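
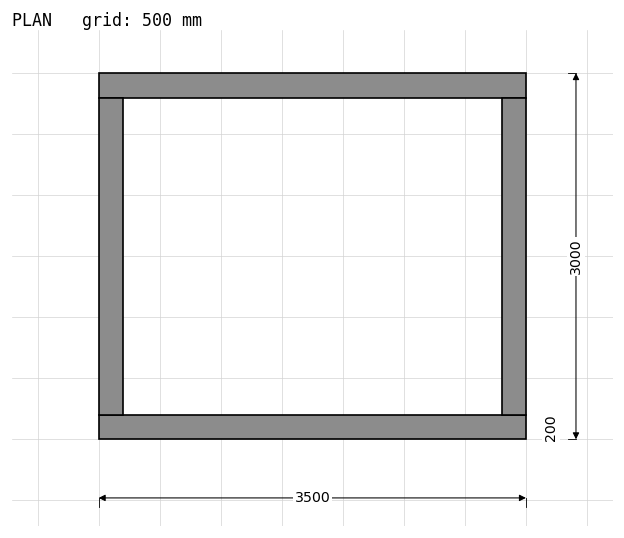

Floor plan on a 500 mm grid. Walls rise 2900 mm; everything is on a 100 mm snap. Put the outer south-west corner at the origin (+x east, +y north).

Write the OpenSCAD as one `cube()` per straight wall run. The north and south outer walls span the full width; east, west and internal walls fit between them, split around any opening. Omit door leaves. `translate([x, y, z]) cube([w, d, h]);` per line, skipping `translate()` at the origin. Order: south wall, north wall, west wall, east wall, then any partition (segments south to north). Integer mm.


cube([3500, 200, 2900]);
translate([0, 2800, 0]) cube([3500, 200, 2900]);
translate([0, 200, 0]) cube([200, 2600, 2900]);
translate([3300, 200, 0]) cube([200, 2600, 2900]);


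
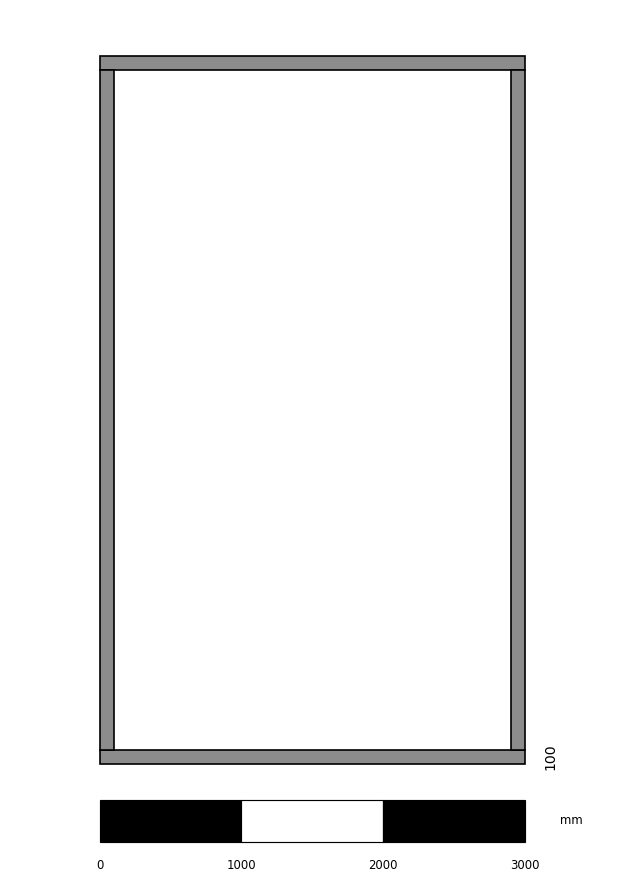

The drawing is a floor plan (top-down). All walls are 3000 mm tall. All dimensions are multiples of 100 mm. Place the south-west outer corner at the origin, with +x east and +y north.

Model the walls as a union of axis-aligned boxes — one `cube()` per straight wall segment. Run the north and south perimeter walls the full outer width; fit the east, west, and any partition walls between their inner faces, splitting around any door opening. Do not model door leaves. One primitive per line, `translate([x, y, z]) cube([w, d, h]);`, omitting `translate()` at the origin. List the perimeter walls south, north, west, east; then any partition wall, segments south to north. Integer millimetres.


cube([3000, 100, 3000]);
translate([0, 4900, 0]) cube([3000, 100, 3000]);
translate([0, 100, 0]) cube([100, 4800, 3000]);
translate([2900, 100, 0]) cube([100, 4800, 3000]);


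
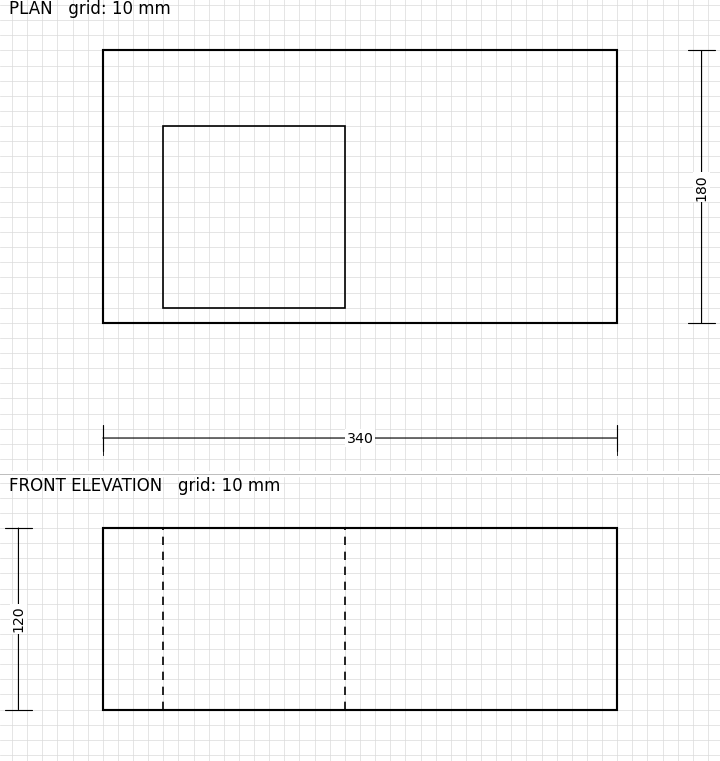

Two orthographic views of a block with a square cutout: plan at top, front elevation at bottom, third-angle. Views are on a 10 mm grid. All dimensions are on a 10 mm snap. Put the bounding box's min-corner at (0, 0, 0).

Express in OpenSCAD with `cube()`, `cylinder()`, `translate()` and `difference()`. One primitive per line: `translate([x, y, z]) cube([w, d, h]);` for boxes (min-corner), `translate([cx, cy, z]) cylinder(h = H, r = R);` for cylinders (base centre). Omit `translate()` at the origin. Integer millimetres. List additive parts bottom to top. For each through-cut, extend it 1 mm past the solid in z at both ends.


difference() {
  cube([340, 180, 120]);
  translate([40, 10, -1]) cube([120, 120, 122]);
}


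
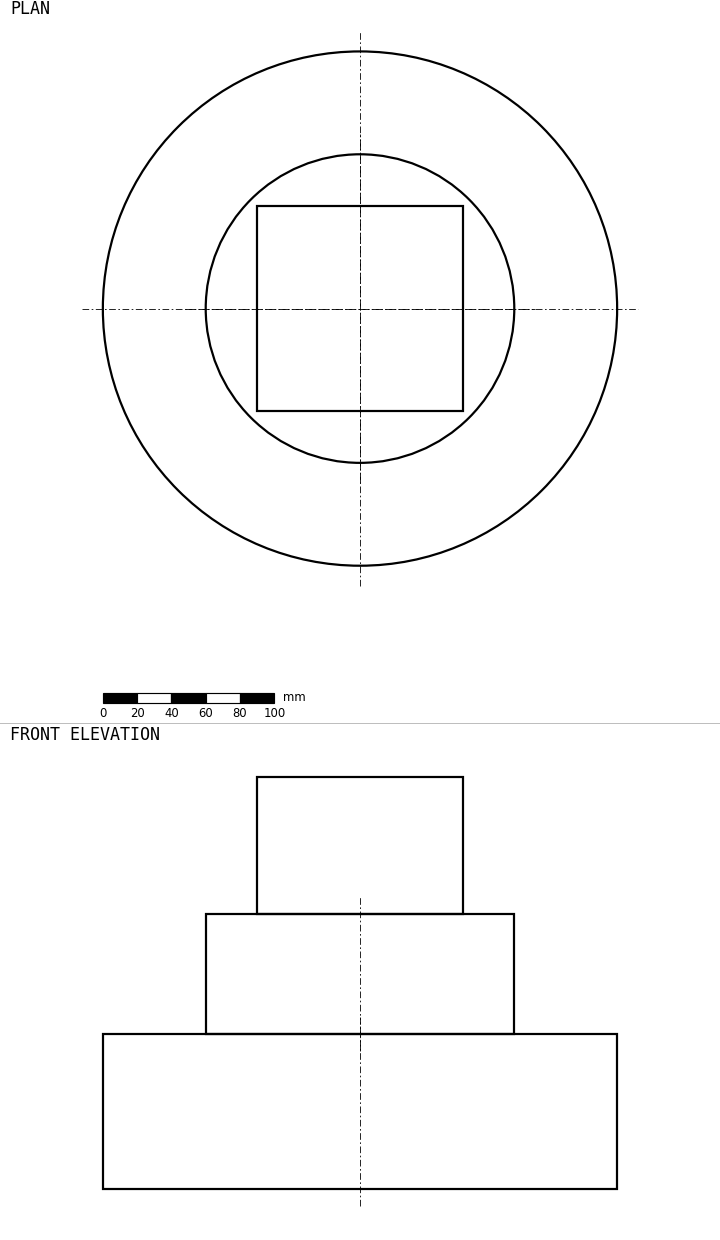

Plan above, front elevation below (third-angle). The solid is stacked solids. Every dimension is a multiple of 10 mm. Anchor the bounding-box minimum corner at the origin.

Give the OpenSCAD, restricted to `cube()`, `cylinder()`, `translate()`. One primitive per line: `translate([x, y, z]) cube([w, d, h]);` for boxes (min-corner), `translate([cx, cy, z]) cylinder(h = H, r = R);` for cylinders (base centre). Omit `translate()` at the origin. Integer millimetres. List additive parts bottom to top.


translate([150, 150, 0]) cylinder(h = 90, r = 150);
translate([150, 150, 90]) cylinder(h = 70, r = 90);
translate([90, 90, 160]) cube([120, 120, 80]);


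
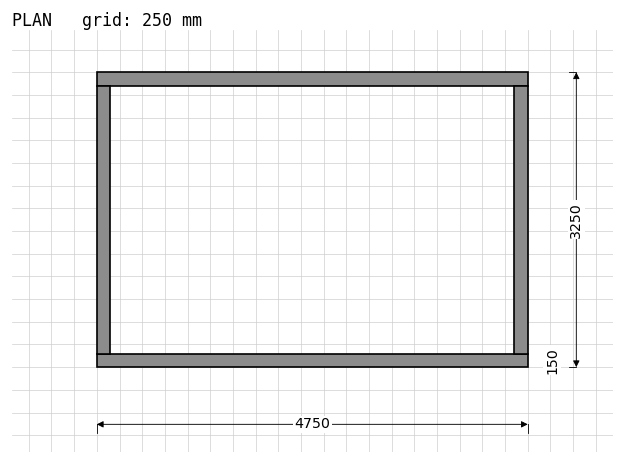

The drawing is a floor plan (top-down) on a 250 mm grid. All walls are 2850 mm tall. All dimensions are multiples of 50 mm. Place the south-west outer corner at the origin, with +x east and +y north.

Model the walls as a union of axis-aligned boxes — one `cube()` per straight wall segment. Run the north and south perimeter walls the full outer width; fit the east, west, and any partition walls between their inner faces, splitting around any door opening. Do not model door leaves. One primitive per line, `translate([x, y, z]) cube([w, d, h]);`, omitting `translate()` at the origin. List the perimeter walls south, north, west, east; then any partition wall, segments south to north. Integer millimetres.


cube([4750, 150, 2850]);
translate([0, 3100, 0]) cube([4750, 150, 2850]);
translate([0, 150, 0]) cube([150, 2950, 2850]);
translate([4600, 150, 0]) cube([150, 2950, 2850]);


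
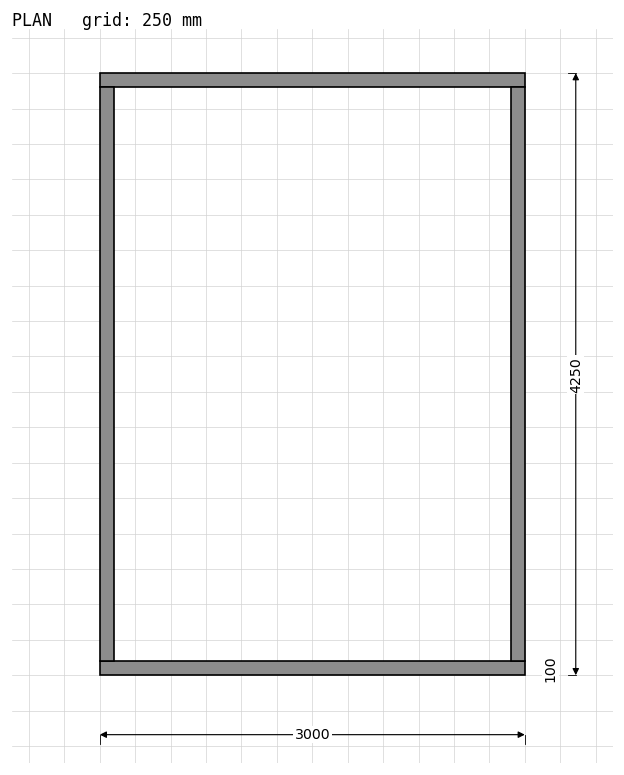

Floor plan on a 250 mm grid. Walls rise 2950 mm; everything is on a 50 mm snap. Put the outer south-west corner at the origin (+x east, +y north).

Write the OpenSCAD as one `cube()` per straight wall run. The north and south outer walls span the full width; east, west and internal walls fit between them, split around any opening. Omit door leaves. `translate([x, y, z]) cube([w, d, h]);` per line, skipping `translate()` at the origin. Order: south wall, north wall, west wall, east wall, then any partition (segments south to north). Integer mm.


cube([3000, 100, 2950]);
translate([0, 4150, 0]) cube([3000, 100, 2950]);
translate([0, 100, 0]) cube([100, 4050, 2950]);
translate([2900, 100, 0]) cube([100, 4050, 2950]);


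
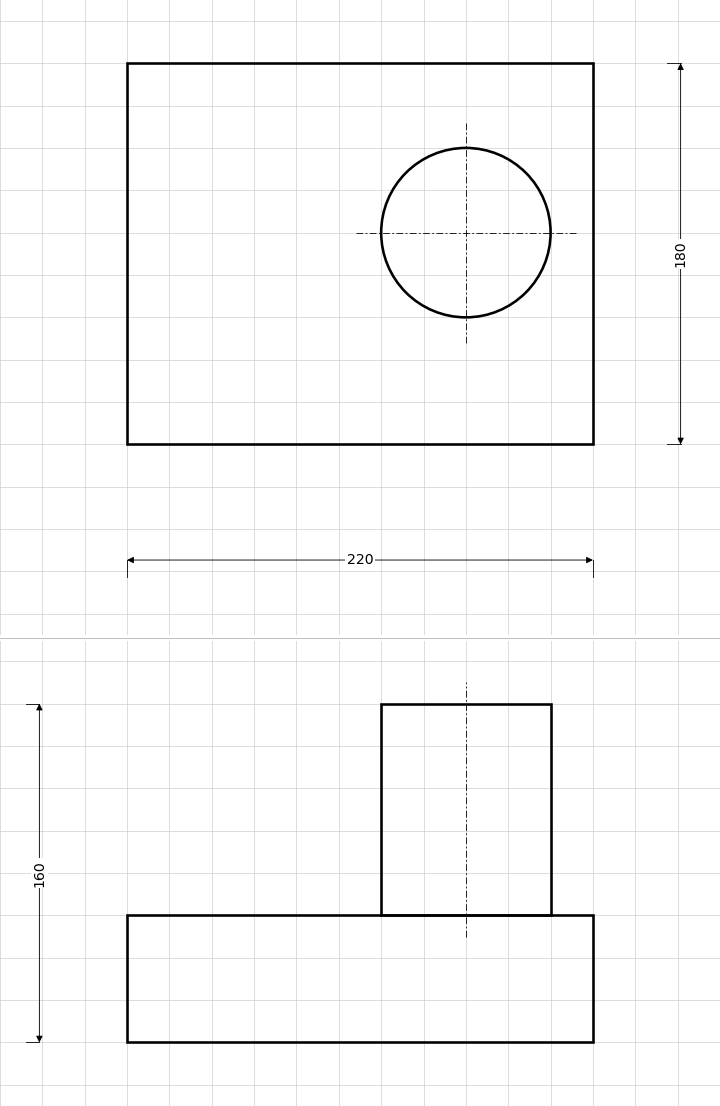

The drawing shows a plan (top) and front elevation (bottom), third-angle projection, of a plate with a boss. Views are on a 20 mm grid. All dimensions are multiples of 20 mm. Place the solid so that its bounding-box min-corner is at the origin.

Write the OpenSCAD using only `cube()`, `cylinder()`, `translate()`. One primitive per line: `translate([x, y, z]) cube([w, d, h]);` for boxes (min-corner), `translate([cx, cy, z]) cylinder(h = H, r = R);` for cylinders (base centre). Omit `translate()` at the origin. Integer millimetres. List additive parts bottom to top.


cube([220, 180, 60]);
translate([160, 100, 60]) cylinder(h = 100, r = 40);


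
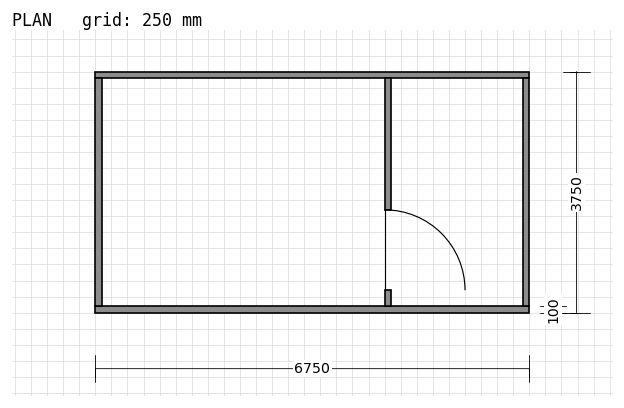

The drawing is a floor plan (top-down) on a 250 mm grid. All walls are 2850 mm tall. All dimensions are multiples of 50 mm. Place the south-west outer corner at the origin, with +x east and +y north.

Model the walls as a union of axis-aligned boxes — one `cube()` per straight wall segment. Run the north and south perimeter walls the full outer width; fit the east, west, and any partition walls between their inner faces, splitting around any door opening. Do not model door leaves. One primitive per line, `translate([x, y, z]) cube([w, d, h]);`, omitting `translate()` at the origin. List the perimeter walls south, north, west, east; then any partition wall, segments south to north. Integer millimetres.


cube([6750, 100, 2850]);
translate([0, 3650, 0]) cube([6750, 100, 2850]);
translate([0, 100, 0]) cube([100, 3550, 2850]);
translate([6650, 100, 0]) cube([100, 3550, 2850]);
translate([4500, 100, 0]) cube([100, 250, 2850]);
translate([4500, 1600, 0]) cube([100, 2050, 2850]);


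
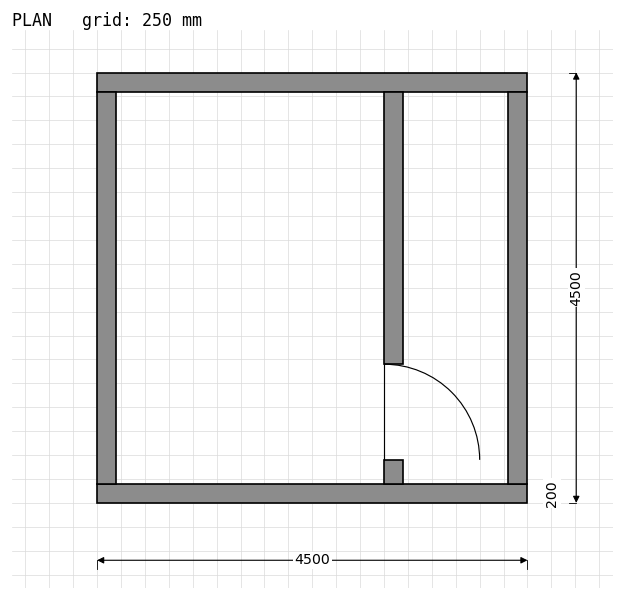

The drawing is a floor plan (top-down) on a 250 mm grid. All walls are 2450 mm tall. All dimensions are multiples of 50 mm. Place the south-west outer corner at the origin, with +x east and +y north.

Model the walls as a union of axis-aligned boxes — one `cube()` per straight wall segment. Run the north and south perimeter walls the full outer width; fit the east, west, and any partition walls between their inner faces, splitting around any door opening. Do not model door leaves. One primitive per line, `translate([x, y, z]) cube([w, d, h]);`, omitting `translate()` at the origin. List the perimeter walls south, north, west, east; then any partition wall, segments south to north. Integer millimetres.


cube([4500, 200, 2450]);
translate([0, 4300, 0]) cube([4500, 200, 2450]);
translate([0, 200, 0]) cube([200, 4100, 2450]);
translate([4300, 200, 0]) cube([200, 4100, 2450]);
translate([3000, 200, 0]) cube([200, 250, 2450]);
translate([3000, 1450, 0]) cube([200, 2850, 2450]);


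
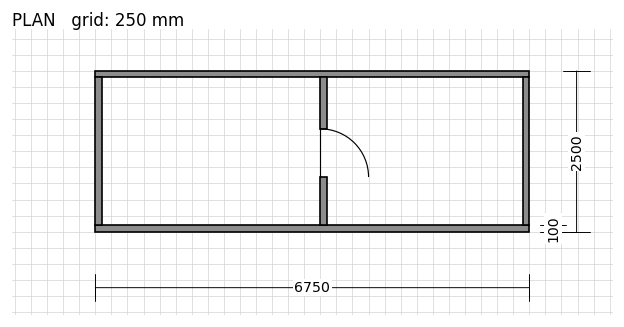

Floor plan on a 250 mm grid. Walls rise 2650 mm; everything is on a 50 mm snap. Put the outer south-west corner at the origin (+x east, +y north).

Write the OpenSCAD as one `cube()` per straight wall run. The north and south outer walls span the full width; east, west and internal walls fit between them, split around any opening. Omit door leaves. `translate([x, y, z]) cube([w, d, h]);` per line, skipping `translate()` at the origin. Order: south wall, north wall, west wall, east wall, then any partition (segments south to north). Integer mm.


cube([6750, 100, 2650]);
translate([0, 2400, 0]) cube([6750, 100, 2650]);
translate([0, 100, 0]) cube([100, 2300, 2650]);
translate([6650, 100, 0]) cube([100, 2300, 2650]);
translate([3500, 100, 0]) cube([100, 750, 2650]);
translate([3500, 1600, 0]) cube([100, 800, 2650]);


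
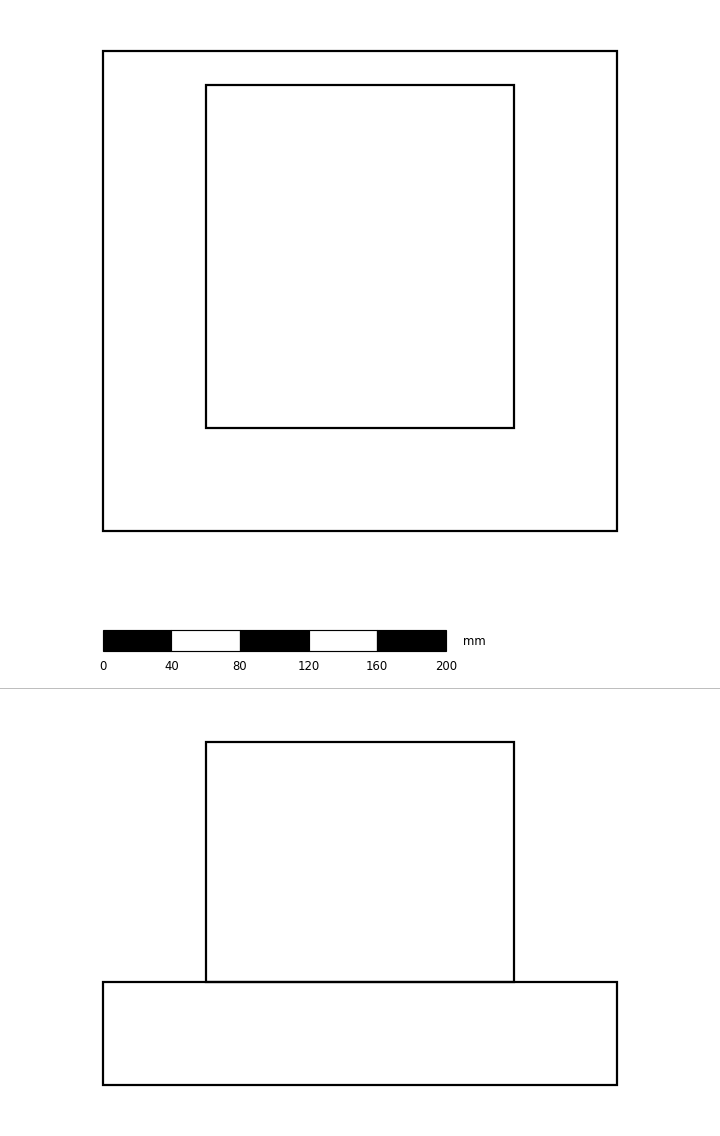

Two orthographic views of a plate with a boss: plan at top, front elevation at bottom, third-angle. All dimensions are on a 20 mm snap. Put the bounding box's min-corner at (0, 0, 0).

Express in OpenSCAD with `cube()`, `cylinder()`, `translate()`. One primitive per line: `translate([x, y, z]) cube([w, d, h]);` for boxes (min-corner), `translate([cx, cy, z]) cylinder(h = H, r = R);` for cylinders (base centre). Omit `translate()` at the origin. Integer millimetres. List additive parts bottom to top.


cube([300, 280, 60]);
translate([60, 60, 60]) cube([180, 200, 140]);


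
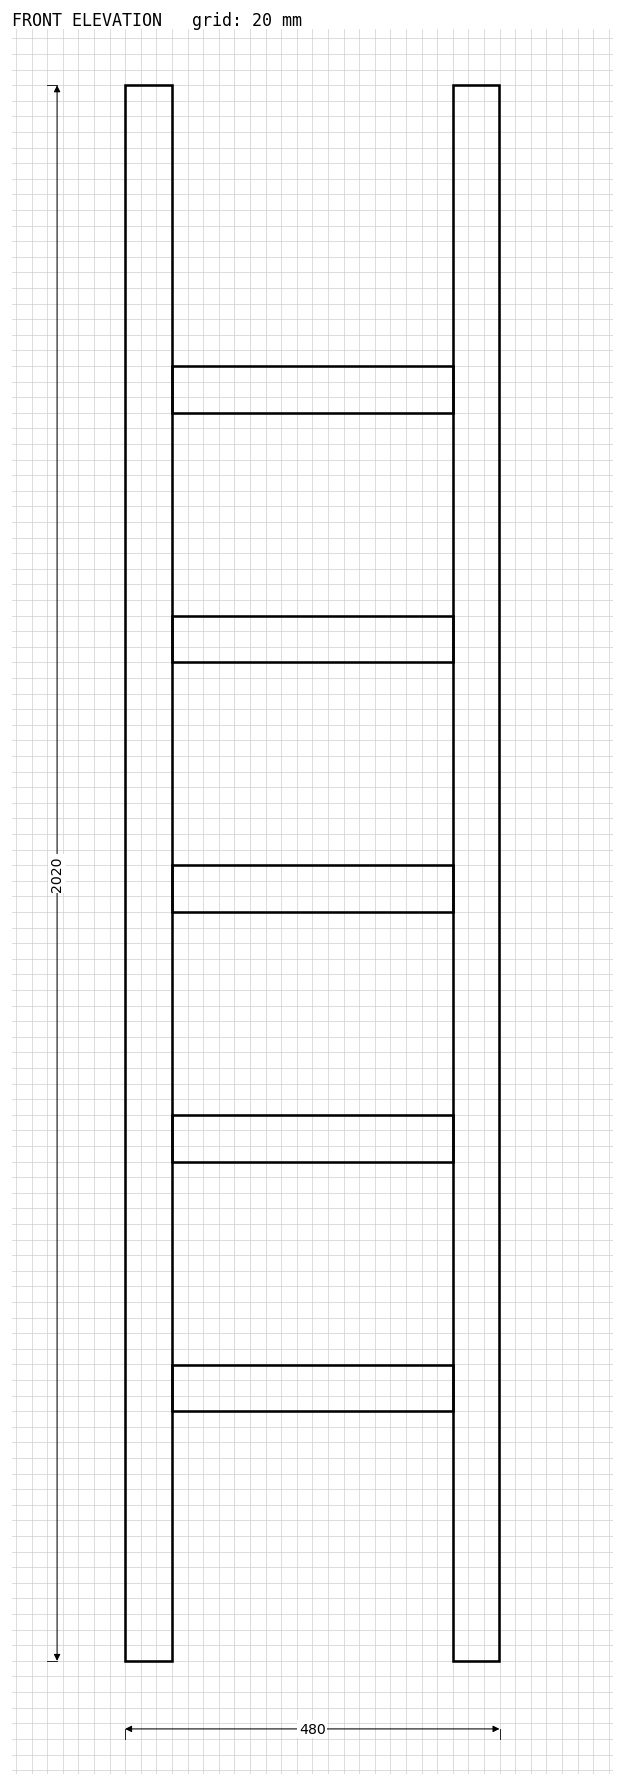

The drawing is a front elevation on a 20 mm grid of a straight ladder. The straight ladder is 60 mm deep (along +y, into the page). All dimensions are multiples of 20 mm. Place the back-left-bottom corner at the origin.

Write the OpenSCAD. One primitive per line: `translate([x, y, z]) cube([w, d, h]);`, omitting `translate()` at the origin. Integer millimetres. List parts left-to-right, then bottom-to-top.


cube([60, 60, 2020]);
translate([60, 0, 320]) cube([360, 60, 60]);
translate([60, 0, 640]) cube([360, 60, 60]);
translate([60, 0, 960]) cube([360, 60, 60]);
translate([60, 0, 1280]) cube([360, 60, 60]);
translate([60, 0, 1600]) cube([360, 60, 60]);
translate([420, 0, 0]) cube([60, 60, 2020]);


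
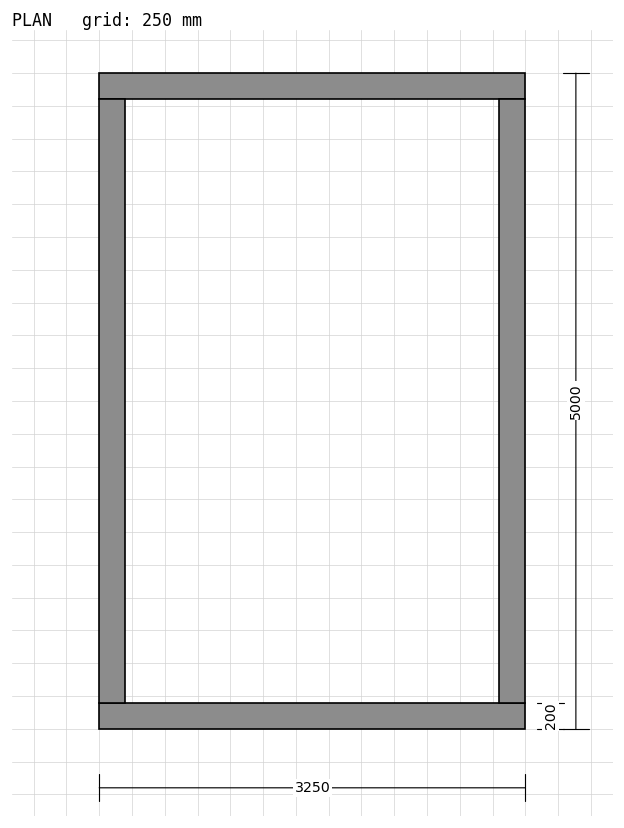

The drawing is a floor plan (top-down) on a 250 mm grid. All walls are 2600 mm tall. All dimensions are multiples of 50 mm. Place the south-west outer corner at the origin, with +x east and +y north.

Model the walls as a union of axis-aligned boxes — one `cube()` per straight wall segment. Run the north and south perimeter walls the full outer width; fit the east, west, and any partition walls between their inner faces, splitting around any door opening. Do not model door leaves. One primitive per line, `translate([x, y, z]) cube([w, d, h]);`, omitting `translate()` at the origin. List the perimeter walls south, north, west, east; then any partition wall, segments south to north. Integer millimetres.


cube([3250, 200, 2600]);
translate([0, 4800, 0]) cube([3250, 200, 2600]);
translate([0, 200, 0]) cube([200, 4600, 2600]);
translate([3050, 200, 0]) cube([200, 4600, 2600]);


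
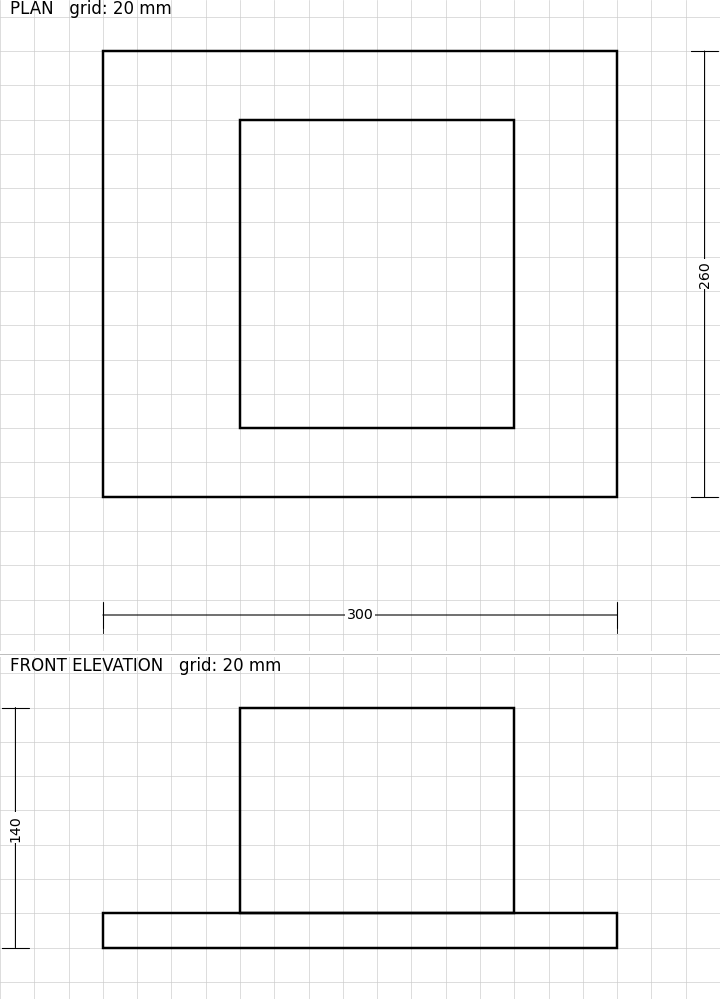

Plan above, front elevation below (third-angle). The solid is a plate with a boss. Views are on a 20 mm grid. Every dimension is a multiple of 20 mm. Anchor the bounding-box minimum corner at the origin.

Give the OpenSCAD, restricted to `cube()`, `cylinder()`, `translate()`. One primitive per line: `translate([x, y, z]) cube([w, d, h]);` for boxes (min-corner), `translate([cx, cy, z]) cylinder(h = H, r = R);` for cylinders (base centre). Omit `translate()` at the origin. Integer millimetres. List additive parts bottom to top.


cube([300, 260, 20]);
translate([80, 40, 20]) cube([160, 180, 120]);


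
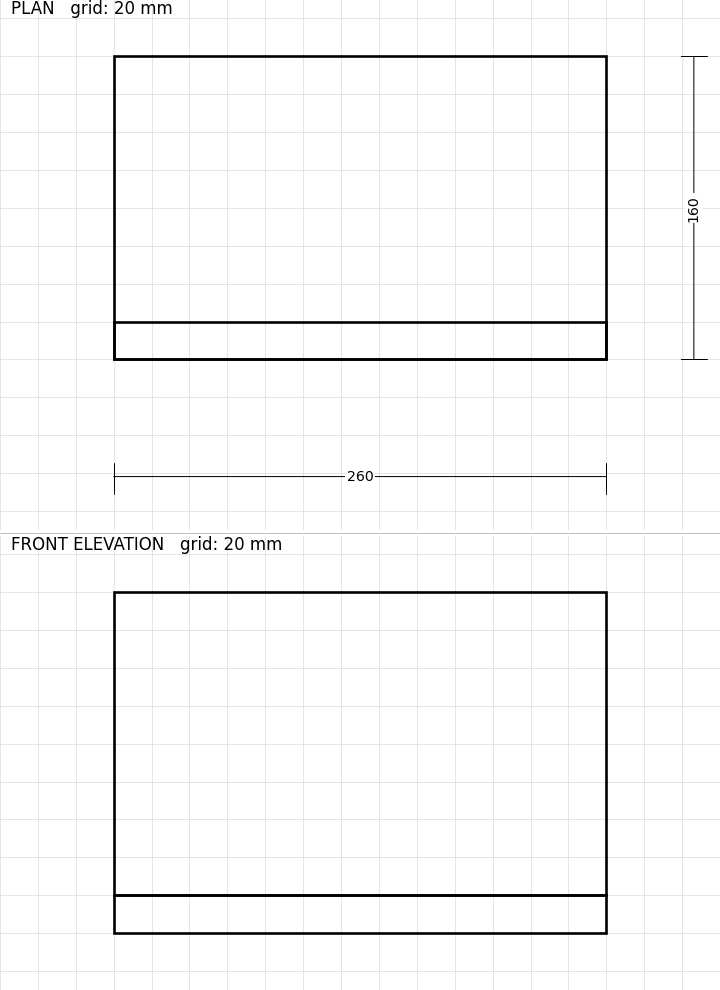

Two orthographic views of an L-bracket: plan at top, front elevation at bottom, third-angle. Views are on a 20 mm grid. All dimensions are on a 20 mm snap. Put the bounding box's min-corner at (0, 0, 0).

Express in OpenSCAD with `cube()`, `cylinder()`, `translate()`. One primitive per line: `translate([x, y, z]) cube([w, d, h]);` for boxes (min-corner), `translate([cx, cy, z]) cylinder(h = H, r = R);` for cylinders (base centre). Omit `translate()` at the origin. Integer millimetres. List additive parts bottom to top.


cube([260, 160, 20]);
translate([0, 0, 20]) cube([260, 20, 160]);


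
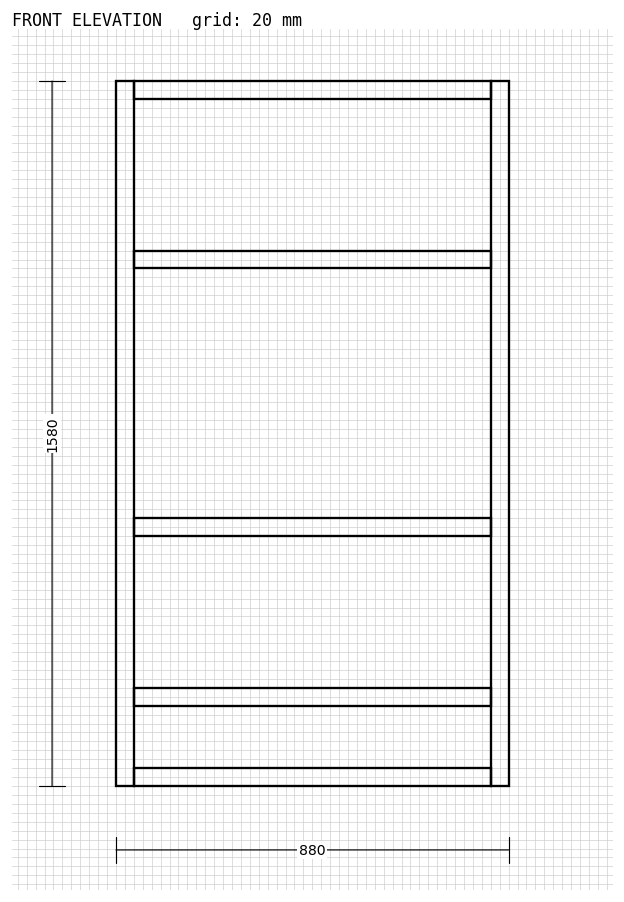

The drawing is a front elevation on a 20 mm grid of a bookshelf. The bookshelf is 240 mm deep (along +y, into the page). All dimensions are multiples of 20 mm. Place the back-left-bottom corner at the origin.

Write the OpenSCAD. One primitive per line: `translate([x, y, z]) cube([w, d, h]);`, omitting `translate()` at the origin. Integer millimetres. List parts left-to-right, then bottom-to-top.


cube([40, 240, 1580]);
translate([40, 0, 0]) cube([800, 240, 40]);
translate([40, 0, 180]) cube([800, 240, 40]);
translate([40, 0, 560]) cube([800, 240, 40]);
translate([40, 0, 1160]) cube([800, 240, 40]);
translate([40, 0, 1540]) cube([800, 240, 40]);
translate([840, 0, 0]) cube([40, 240, 1580]);


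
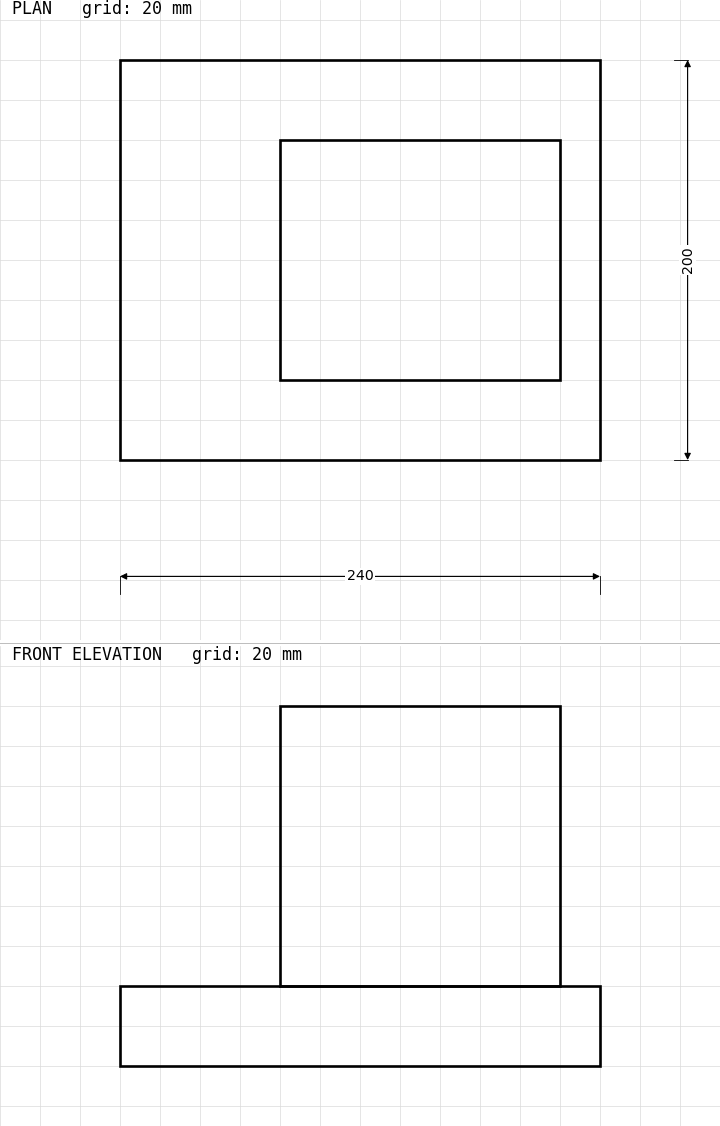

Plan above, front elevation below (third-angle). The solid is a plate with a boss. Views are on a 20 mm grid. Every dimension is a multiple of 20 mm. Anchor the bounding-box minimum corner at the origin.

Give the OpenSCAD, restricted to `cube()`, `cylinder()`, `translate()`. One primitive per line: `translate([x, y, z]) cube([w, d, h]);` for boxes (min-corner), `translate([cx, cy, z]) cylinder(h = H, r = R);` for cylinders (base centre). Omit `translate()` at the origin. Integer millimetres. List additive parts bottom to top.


cube([240, 200, 40]);
translate([80, 40, 40]) cube([140, 120, 140]);


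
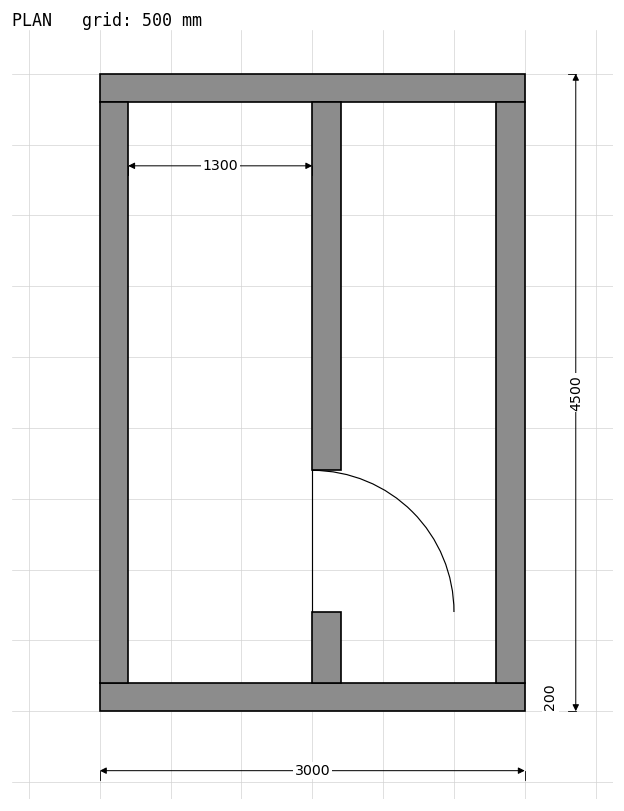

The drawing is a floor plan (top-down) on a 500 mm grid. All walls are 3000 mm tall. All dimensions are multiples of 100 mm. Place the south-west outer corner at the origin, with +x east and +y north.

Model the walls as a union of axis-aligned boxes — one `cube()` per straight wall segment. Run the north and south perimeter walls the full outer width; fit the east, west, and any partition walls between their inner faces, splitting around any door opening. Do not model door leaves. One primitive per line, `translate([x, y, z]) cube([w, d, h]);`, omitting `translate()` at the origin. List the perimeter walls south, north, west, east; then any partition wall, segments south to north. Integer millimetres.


cube([3000, 200, 3000]);
translate([0, 4300, 0]) cube([3000, 200, 3000]);
translate([0, 200, 0]) cube([200, 4100, 3000]);
translate([2800, 200, 0]) cube([200, 4100, 3000]);
translate([1500, 200, 0]) cube([200, 500, 3000]);
translate([1500, 1700, 0]) cube([200, 2600, 3000]);


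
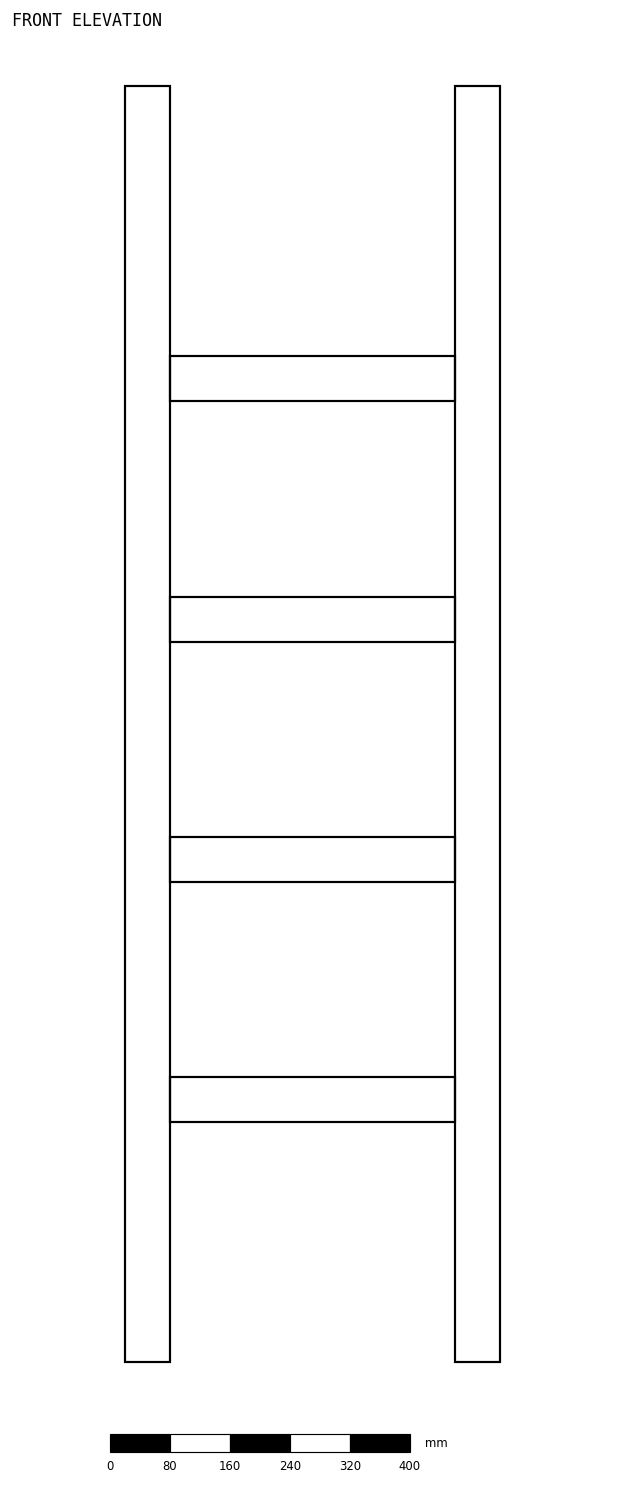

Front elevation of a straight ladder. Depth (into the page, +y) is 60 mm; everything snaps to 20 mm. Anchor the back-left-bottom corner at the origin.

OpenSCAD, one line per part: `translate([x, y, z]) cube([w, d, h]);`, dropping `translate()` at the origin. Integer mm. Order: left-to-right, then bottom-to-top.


cube([60, 60, 1700]);
translate([60, 0, 320]) cube([380, 60, 60]);
translate([60, 0, 640]) cube([380, 60, 60]);
translate([60, 0, 960]) cube([380, 60, 60]);
translate([60, 0, 1280]) cube([380, 60, 60]);
translate([440, 0, 0]) cube([60, 60, 1700]);


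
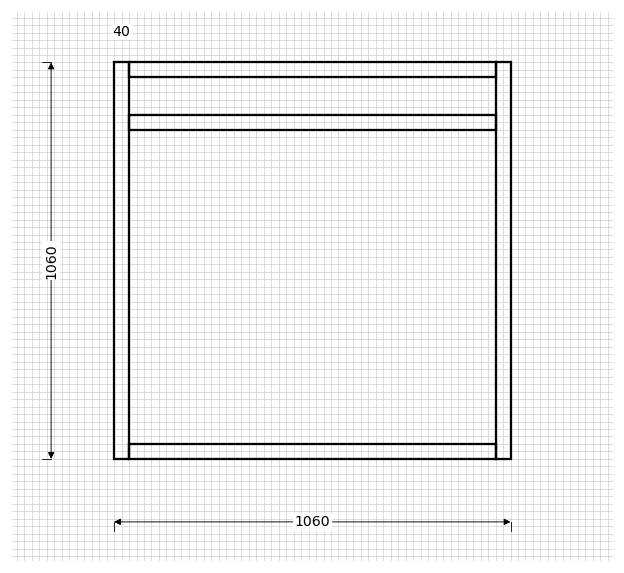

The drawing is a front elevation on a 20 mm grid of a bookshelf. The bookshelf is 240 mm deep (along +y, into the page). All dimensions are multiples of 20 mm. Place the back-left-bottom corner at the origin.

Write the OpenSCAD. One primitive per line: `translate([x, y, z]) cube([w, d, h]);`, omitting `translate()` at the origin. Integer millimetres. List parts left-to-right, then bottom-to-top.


cube([40, 240, 1060]);
translate([40, 0, 0]) cube([980, 240, 40]);
translate([40, 0, 880]) cube([980, 240, 40]);
translate([40, 0, 1020]) cube([980, 240, 40]);
translate([1020, 0, 0]) cube([40, 240, 1060]);


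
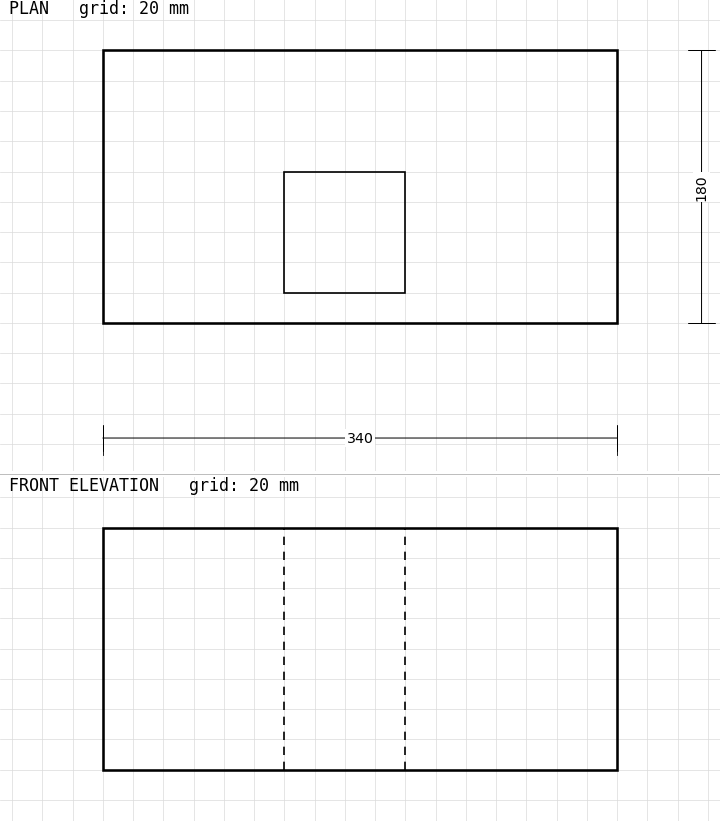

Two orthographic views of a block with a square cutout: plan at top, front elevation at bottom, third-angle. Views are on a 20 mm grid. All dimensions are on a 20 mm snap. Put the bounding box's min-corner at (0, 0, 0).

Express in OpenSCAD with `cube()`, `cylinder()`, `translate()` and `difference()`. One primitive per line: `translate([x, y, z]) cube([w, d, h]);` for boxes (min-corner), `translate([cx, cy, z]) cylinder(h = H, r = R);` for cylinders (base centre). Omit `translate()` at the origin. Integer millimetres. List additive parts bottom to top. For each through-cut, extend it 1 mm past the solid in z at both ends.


difference() {
  cube([340, 180, 160]);
  translate([120, 20, -1]) cube([80, 80, 162]);
}


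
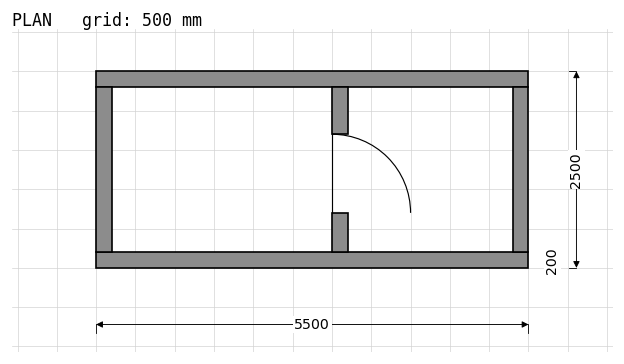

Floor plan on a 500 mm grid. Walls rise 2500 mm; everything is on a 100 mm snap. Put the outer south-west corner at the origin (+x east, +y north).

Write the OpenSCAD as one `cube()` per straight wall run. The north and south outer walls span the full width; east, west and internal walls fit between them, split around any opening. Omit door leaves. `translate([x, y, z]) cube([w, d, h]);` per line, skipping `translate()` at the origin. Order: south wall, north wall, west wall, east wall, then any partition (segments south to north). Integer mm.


cube([5500, 200, 2500]);
translate([0, 2300, 0]) cube([5500, 200, 2500]);
translate([0, 200, 0]) cube([200, 2100, 2500]);
translate([5300, 200, 0]) cube([200, 2100, 2500]);
translate([3000, 200, 0]) cube([200, 500, 2500]);
translate([3000, 1700, 0]) cube([200, 600, 2500]);


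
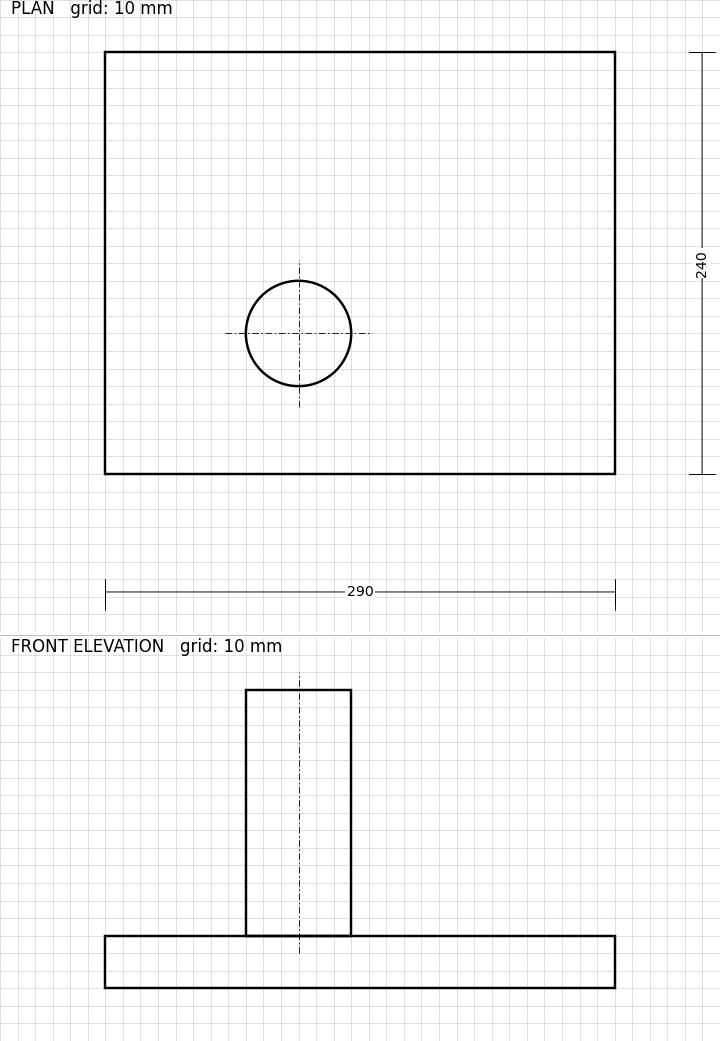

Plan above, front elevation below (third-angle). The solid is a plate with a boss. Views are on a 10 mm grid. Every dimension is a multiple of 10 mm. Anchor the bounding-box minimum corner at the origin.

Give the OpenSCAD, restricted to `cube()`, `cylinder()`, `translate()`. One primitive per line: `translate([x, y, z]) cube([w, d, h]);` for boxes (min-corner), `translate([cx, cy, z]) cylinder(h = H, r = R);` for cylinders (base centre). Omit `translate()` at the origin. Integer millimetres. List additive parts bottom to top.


cube([290, 240, 30]);
translate([110, 80, 30]) cylinder(h = 140, r = 30);


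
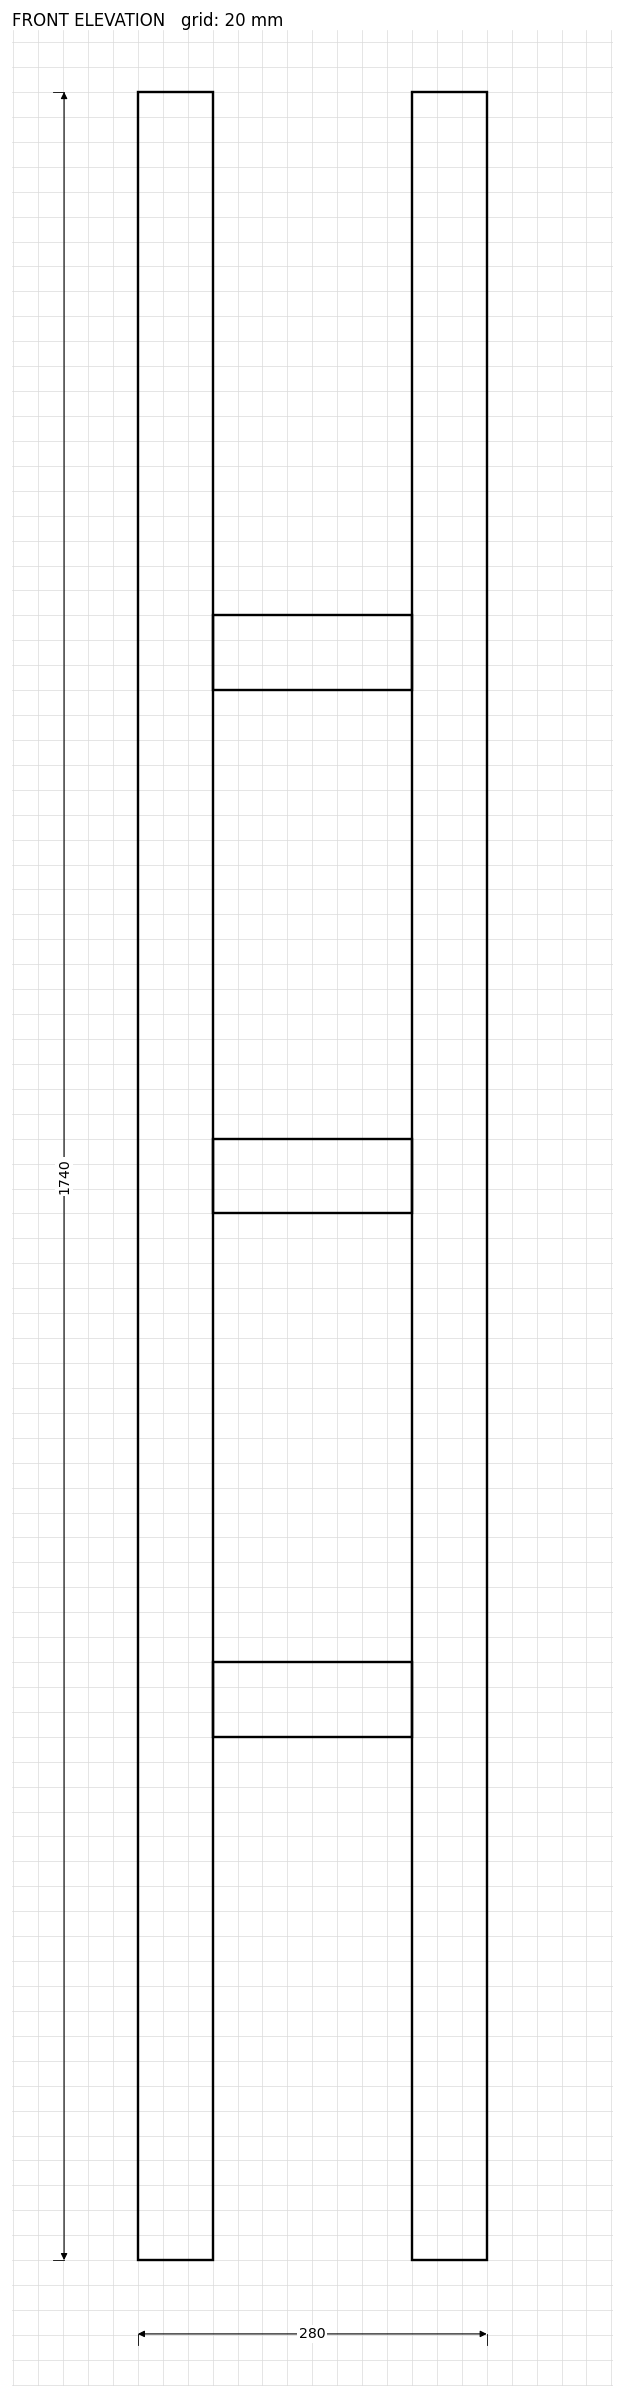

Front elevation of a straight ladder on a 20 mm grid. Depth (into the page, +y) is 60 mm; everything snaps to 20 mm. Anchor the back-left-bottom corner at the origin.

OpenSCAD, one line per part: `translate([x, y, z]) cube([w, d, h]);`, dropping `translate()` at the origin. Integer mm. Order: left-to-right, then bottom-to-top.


cube([60, 60, 1740]);
translate([60, 0, 420]) cube([160, 60, 60]);
translate([60, 0, 840]) cube([160, 60, 60]);
translate([60, 0, 1260]) cube([160, 60, 60]);
translate([220, 0, 0]) cube([60, 60, 1740]);


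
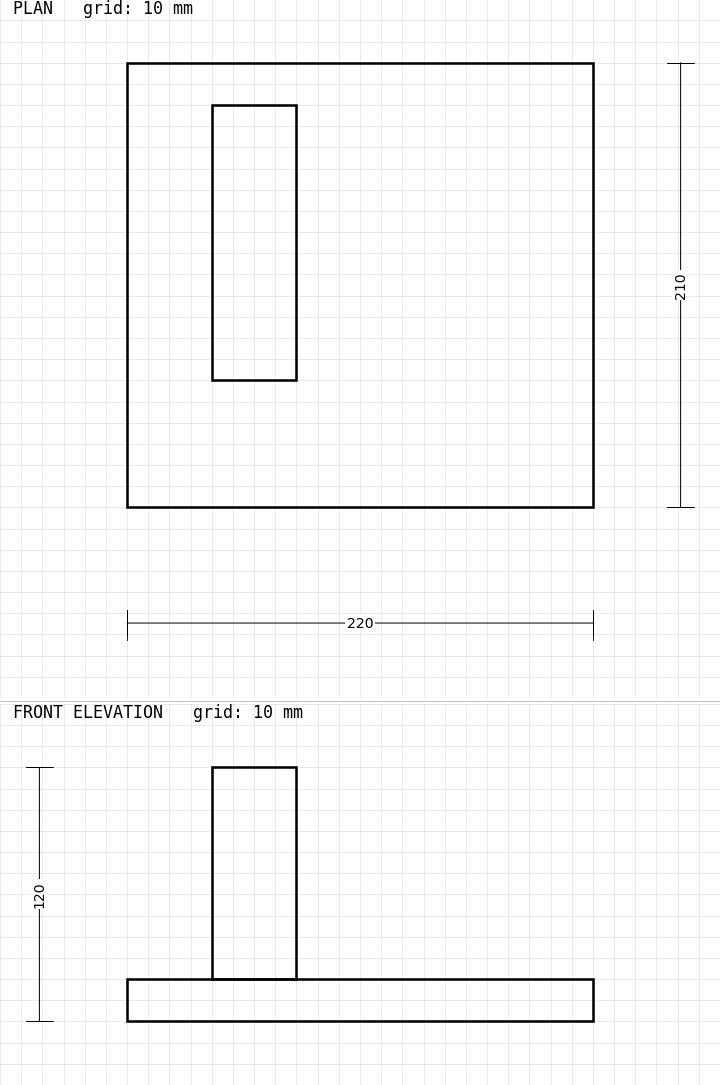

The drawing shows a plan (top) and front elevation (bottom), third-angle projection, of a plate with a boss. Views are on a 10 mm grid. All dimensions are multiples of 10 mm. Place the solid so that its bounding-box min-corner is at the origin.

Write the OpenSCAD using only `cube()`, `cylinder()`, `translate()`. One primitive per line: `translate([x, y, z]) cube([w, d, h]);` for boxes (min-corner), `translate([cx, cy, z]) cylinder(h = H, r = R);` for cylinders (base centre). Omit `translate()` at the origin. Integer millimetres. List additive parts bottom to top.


cube([220, 210, 20]);
translate([40, 60, 20]) cube([40, 130, 100]);


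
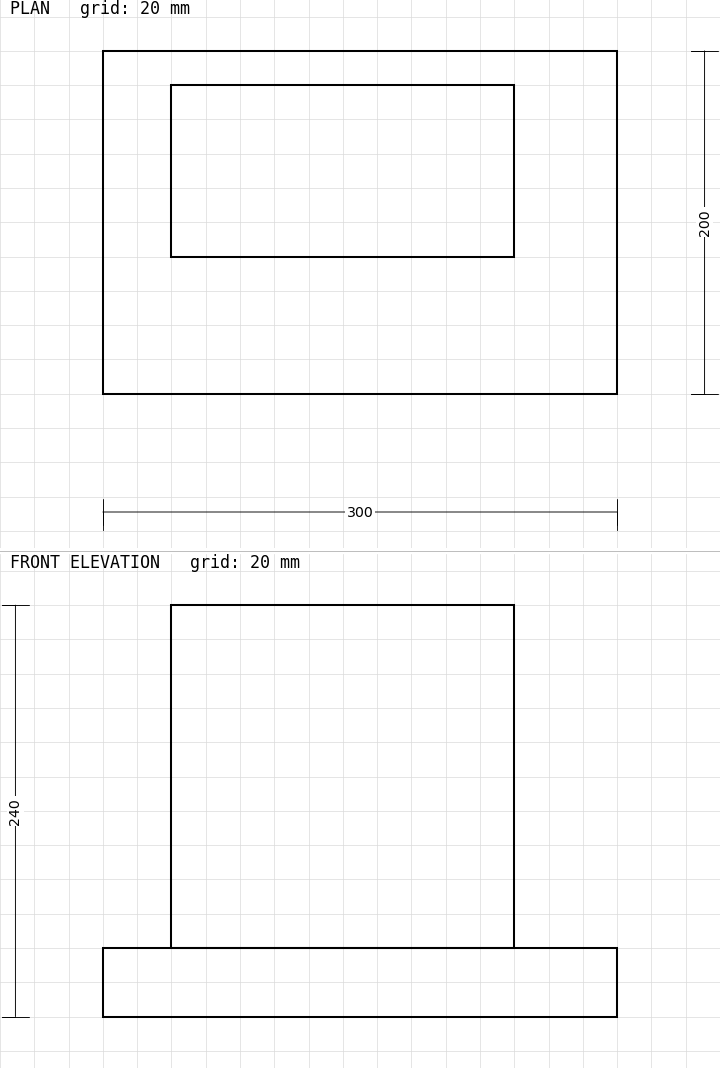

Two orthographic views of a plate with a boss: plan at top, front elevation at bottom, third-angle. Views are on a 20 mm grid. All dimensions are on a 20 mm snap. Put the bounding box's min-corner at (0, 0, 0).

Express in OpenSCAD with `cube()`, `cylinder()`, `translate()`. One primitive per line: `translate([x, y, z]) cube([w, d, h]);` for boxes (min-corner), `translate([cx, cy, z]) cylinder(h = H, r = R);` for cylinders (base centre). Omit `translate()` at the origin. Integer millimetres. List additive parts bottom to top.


cube([300, 200, 40]);
translate([40, 80, 40]) cube([200, 100, 200]);


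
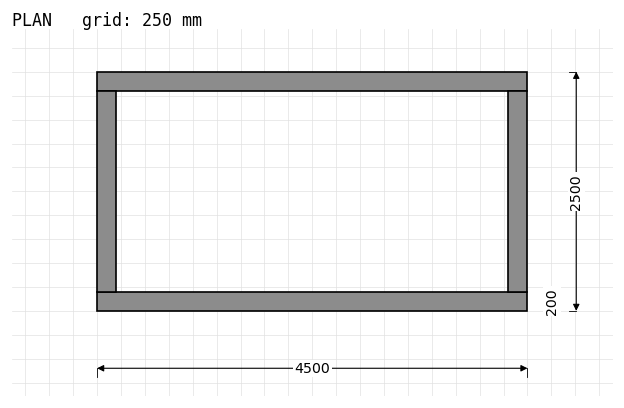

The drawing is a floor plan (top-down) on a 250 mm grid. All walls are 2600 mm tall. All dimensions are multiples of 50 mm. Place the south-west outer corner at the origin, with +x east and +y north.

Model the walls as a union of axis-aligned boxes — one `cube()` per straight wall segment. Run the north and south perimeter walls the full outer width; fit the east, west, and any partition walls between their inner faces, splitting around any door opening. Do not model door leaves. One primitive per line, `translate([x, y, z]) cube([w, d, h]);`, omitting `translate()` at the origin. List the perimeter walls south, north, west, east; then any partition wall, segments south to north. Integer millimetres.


cube([4500, 200, 2600]);
translate([0, 2300, 0]) cube([4500, 200, 2600]);
translate([0, 200, 0]) cube([200, 2100, 2600]);
translate([4300, 200, 0]) cube([200, 2100, 2600]);


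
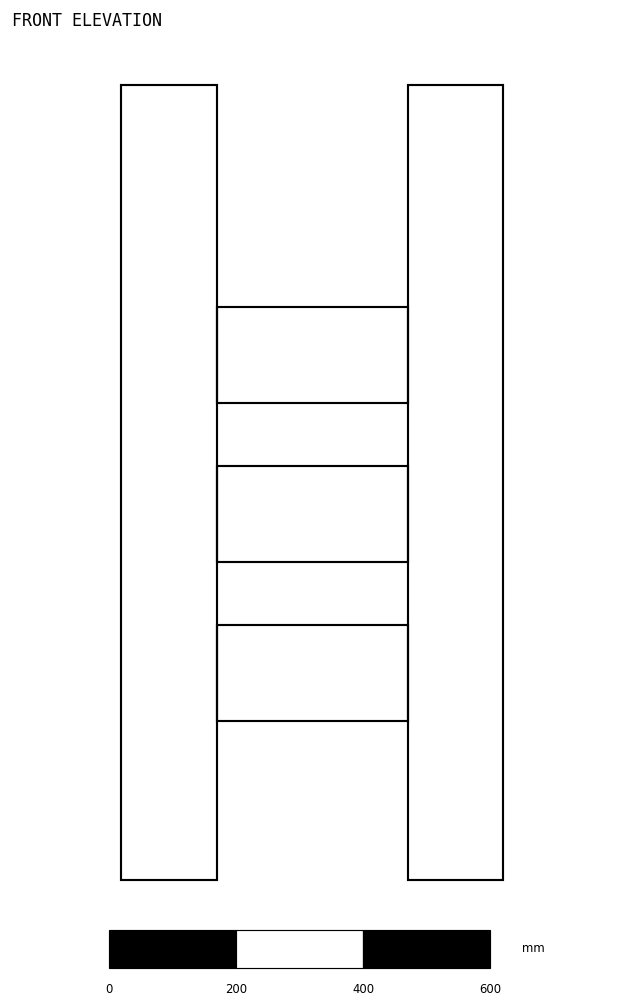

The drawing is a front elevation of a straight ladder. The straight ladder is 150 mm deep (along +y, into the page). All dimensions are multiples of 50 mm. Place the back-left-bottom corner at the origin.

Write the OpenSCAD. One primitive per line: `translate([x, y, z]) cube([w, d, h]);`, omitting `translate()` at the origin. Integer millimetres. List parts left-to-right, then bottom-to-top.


cube([150, 150, 1250]);
translate([150, 0, 250]) cube([300, 150, 150]);
translate([150, 0, 500]) cube([300, 150, 150]);
translate([150, 0, 750]) cube([300, 150, 150]);
translate([450, 0, 0]) cube([150, 150, 1250]);


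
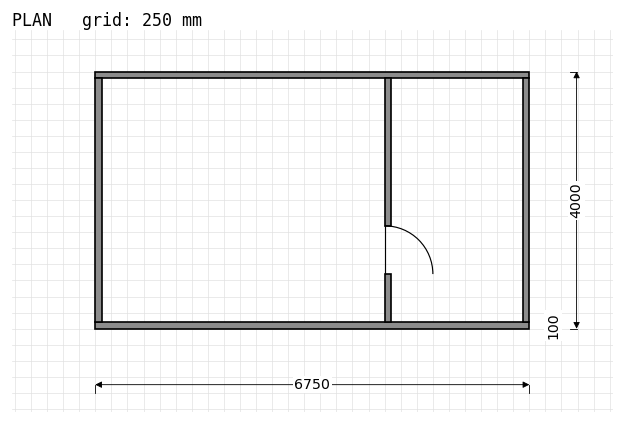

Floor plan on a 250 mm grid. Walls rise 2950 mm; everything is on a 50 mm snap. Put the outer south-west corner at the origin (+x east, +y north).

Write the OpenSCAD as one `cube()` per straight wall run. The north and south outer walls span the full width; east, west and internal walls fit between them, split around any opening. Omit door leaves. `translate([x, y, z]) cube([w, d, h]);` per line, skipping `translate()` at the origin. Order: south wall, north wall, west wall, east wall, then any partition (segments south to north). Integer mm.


cube([6750, 100, 2950]);
translate([0, 3900, 0]) cube([6750, 100, 2950]);
translate([0, 100, 0]) cube([100, 3800, 2950]);
translate([6650, 100, 0]) cube([100, 3800, 2950]);
translate([4500, 100, 0]) cube([100, 750, 2950]);
translate([4500, 1600, 0]) cube([100, 2300, 2950]);


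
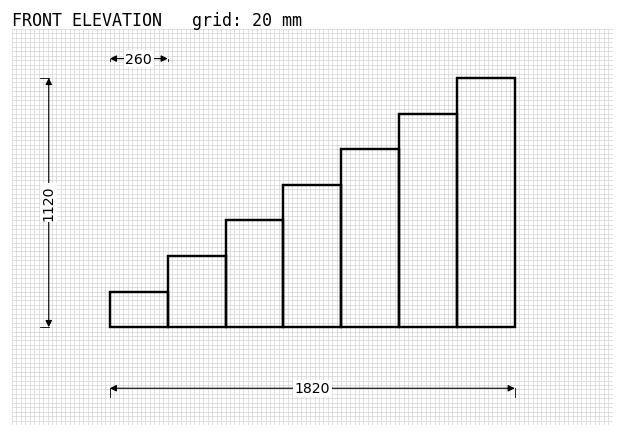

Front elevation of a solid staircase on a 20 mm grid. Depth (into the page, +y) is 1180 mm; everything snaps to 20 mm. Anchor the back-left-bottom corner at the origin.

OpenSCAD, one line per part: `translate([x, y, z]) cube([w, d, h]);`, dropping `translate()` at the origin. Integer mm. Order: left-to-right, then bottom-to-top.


cube([260, 1180, 160]);
translate([260, 0, 0]) cube([260, 1180, 320]);
translate([520, 0, 0]) cube([260, 1180, 480]);
translate([780, 0, 0]) cube([260, 1180, 640]);
translate([1040, 0, 0]) cube([260, 1180, 800]);
translate([1300, 0, 0]) cube([260, 1180, 960]);
translate([1560, 0, 0]) cube([260, 1180, 1120]);


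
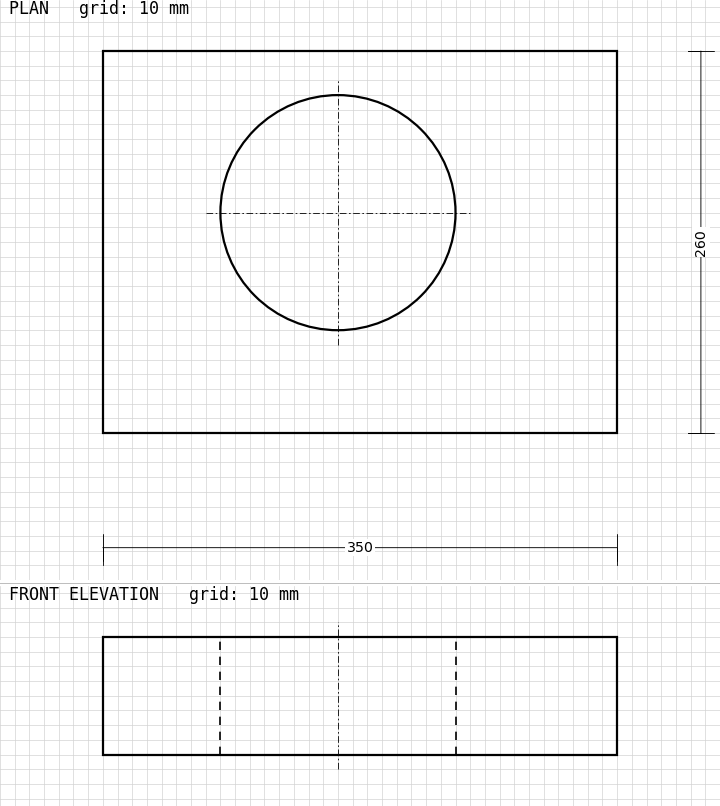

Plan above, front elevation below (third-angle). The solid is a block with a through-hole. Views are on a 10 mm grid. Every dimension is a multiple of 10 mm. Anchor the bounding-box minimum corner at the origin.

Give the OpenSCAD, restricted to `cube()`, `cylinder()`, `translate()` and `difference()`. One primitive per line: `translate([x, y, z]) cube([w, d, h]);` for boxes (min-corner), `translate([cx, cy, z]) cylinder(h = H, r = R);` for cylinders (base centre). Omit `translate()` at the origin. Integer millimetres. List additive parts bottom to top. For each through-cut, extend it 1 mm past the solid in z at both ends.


difference() {
  cube([350, 260, 80]);
  translate([160, 150, -1]) cylinder(h = 82, r = 80);
}


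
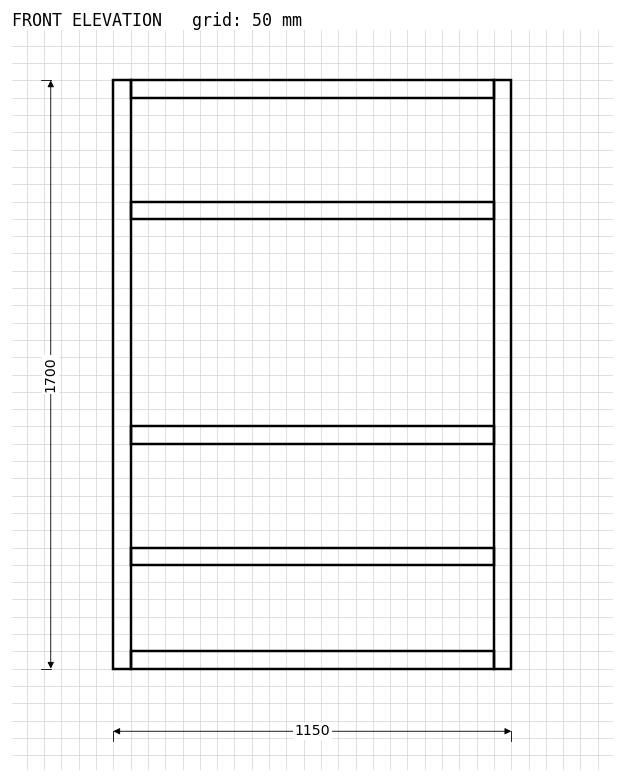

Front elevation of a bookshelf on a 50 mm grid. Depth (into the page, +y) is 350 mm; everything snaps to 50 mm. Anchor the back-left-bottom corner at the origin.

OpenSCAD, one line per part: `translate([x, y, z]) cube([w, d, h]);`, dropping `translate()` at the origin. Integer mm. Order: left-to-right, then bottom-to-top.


cube([50, 350, 1700]);
translate([50, 0, 0]) cube([1050, 350, 50]);
translate([50, 0, 300]) cube([1050, 350, 50]);
translate([50, 0, 650]) cube([1050, 350, 50]);
translate([50, 0, 1300]) cube([1050, 350, 50]);
translate([50, 0, 1650]) cube([1050, 350, 50]);
translate([1100, 0, 0]) cube([50, 350, 1700]);


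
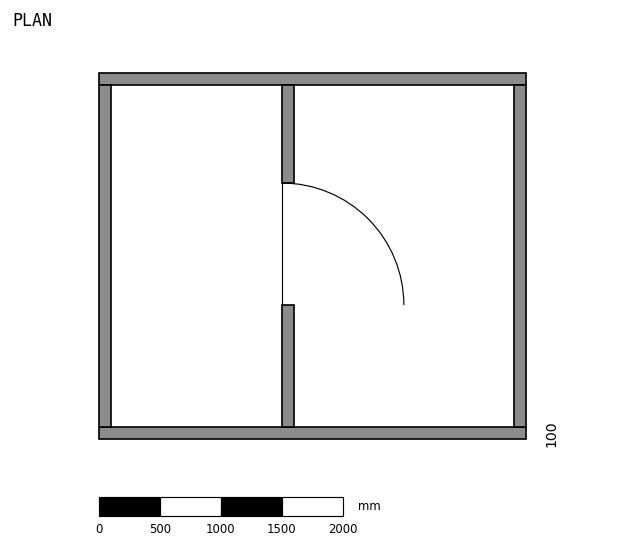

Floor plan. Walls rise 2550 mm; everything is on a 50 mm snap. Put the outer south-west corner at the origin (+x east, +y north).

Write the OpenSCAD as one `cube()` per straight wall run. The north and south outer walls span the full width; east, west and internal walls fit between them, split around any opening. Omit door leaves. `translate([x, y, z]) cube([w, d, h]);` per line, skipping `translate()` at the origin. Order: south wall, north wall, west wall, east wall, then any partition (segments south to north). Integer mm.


cube([3500, 100, 2550]);
translate([0, 2900, 0]) cube([3500, 100, 2550]);
translate([0, 100, 0]) cube([100, 2800, 2550]);
translate([3400, 100, 0]) cube([100, 2800, 2550]);
translate([1500, 100, 0]) cube([100, 1000, 2550]);
translate([1500, 2100, 0]) cube([100, 800, 2550]);


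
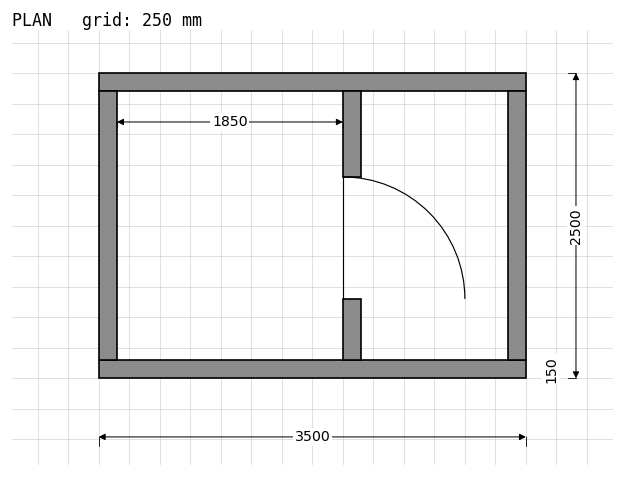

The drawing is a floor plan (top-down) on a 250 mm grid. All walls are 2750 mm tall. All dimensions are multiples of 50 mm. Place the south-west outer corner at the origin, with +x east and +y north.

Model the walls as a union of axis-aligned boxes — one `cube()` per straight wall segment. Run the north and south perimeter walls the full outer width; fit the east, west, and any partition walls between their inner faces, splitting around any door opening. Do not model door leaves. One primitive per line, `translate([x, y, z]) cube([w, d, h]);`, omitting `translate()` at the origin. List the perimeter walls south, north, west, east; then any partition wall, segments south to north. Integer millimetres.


cube([3500, 150, 2750]);
translate([0, 2350, 0]) cube([3500, 150, 2750]);
translate([0, 150, 0]) cube([150, 2200, 2750]);
translate([3350, 150, 0]) cube([150, 2200, 2750]);
translate([2000, 150, 0]) cube([150, 500, 2750]);
translate([2000, 1650, 0]) cube([150, 700, 2750]);


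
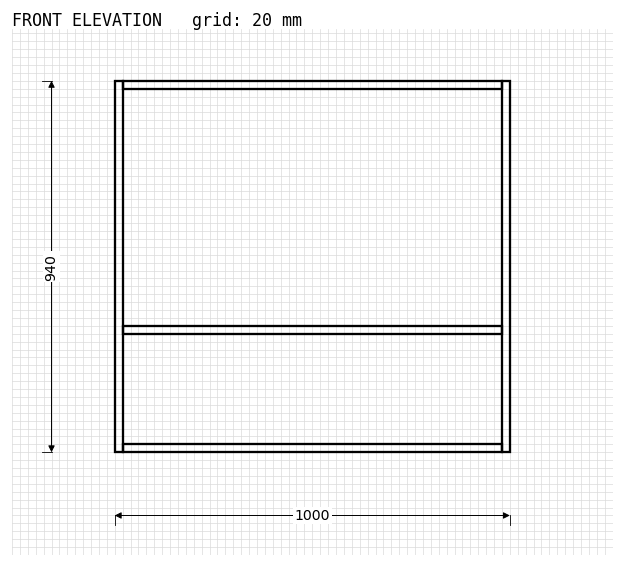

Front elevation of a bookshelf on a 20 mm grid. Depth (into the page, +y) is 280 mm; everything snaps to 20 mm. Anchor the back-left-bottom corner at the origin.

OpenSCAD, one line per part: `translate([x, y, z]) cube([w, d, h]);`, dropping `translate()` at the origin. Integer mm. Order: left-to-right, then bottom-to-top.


cube([20, 280, 940]);
translate([20, 0, 0]) cube([960, 280, 20]);
translate([20, 0, 300]) cube([960, 280, 20]);
translate([20, 0, 920]) cube([960, 280, 20]);
translate([980, 0, 0]) cube([20, 280, 940]);


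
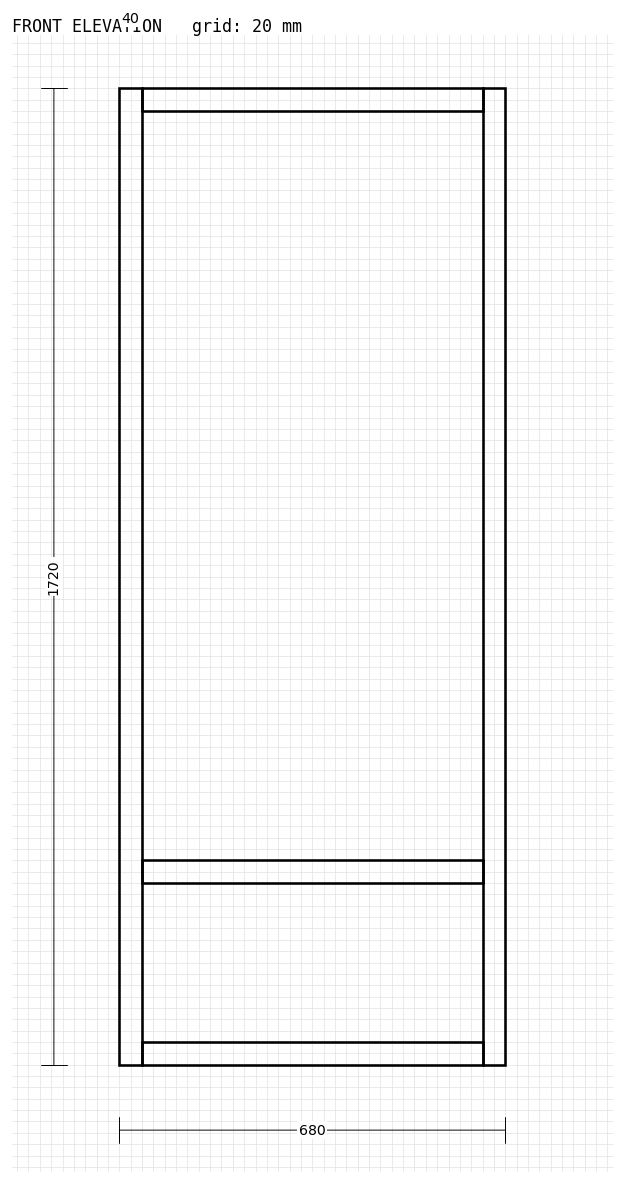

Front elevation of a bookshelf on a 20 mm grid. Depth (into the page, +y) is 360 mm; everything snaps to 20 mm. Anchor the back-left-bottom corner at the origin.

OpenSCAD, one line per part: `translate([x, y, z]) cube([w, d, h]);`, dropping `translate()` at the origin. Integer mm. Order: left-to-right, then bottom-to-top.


cube([40, 360, 1720]);
translate([40, 0, 0]) cube([600, 360, 40]);
translate([40, 0, 320]) cube([600, 360, 40]);
translate([40, 0, 1680]) cube([600, 360, 40]);
translate([640, 0, 0]) cube([40, 360, 1720]);


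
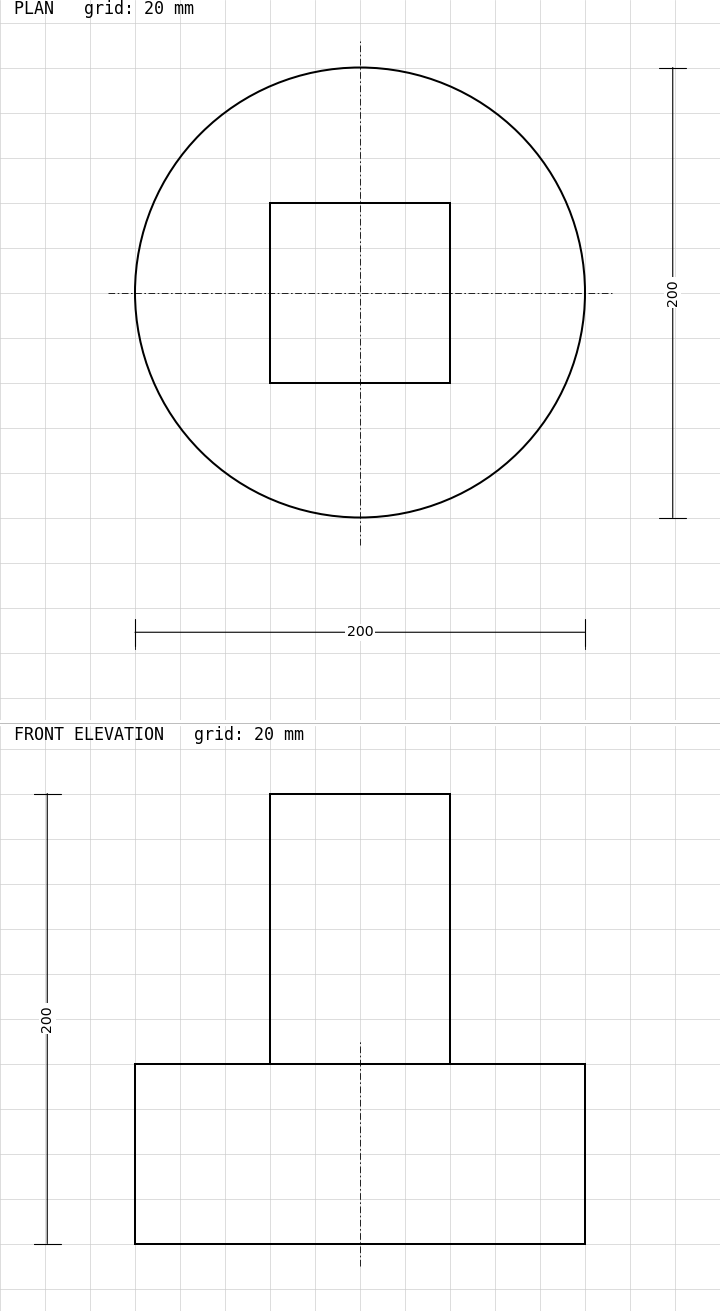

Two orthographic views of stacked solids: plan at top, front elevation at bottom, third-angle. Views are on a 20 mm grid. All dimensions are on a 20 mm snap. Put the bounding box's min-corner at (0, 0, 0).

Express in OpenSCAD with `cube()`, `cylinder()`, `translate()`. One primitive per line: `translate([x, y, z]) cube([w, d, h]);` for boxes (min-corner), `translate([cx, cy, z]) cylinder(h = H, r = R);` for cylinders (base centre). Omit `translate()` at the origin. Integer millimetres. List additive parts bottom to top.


translate([100, 100, 0]) cylinder(h = 80, r = 100);
translate([60, 60, 80]) cube([80, 80, 120]);
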